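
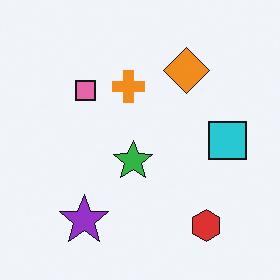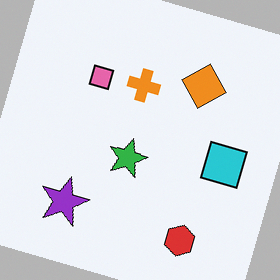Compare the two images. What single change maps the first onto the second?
The transformation is: rotated clockwise by a moderate amount.

Every shape is tilted by the same angle and the image corners show triangular fill wedges — a whole-image rotation by a non-right angle.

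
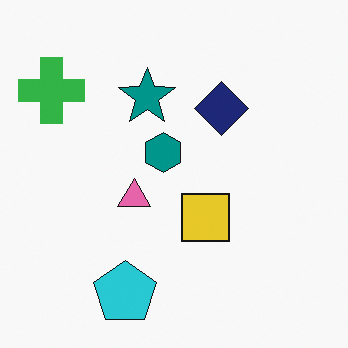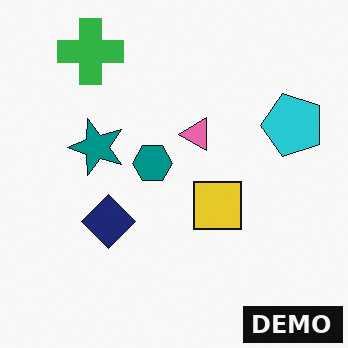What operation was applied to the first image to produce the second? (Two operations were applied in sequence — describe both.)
The transformation is: transposed (reflected across the top-left ↔ bottom-right diagonal), then watermarked with the text "DEMO" in the lower-right corner.

Shapes have swapped their row and column positions — what was in the top-right is now in the bottom-left — a diagonal reflection. A dark label reading "DEMO" appears in the lower-right corner.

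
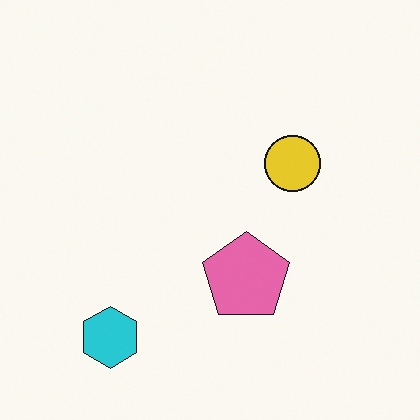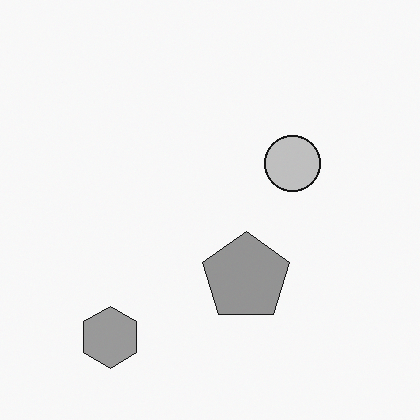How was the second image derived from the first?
The transformation is: converted to grayscale.

All color is removed — every shape is now a shade of grey.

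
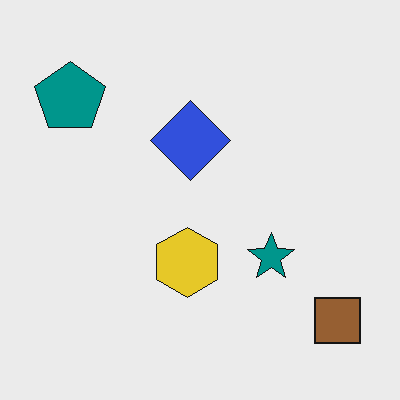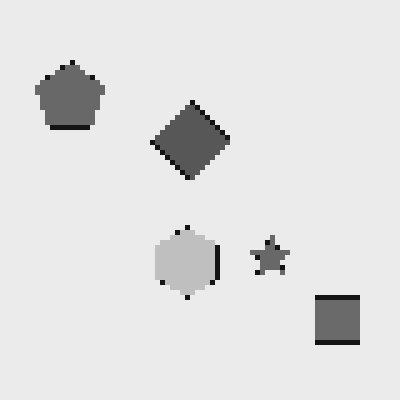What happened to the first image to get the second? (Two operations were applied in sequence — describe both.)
Converted to grayscale, then lightly pixelated (a mild mosaic effect).

All color is removed — every shape is now a shade of grey. Shapes are reduced to large square blocks; fine edges and outlines are lost — a downscale-then-upscale (mosaic) effect.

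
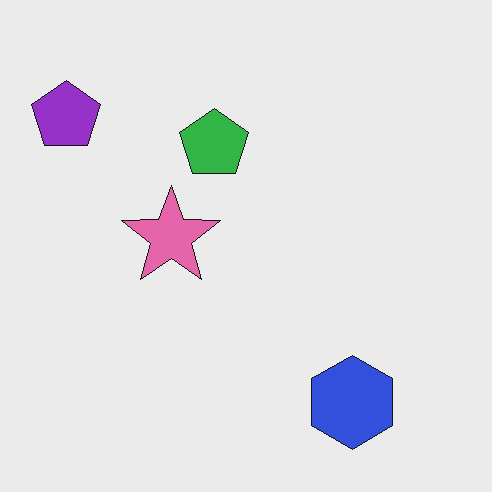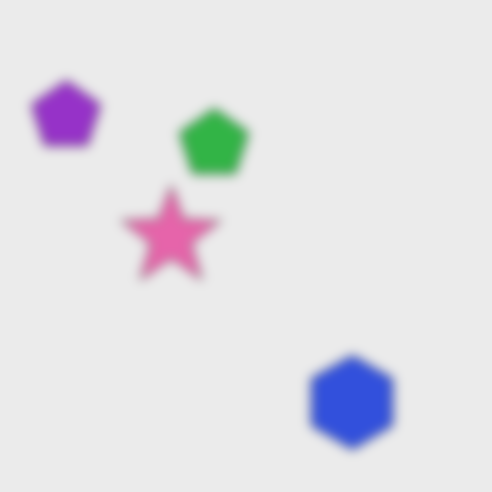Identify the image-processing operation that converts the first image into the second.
It was heavily blurred.

Shape edges and outlines are uniformly softened across the whole image.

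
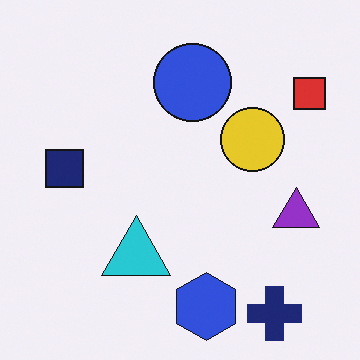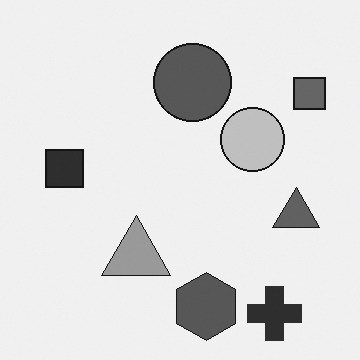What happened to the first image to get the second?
The transformation is: converted to grayscale.

All color is removed — every shape is now a shade of grey.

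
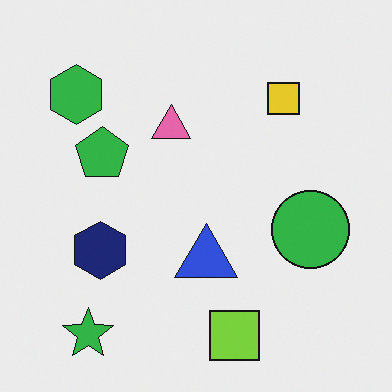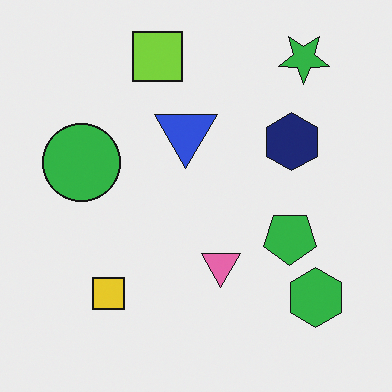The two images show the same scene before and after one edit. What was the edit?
Rotated 180°.

The green star sits in the bottom-left of the first image and the top-right of the second — consistent with a whole-image 180° rotation.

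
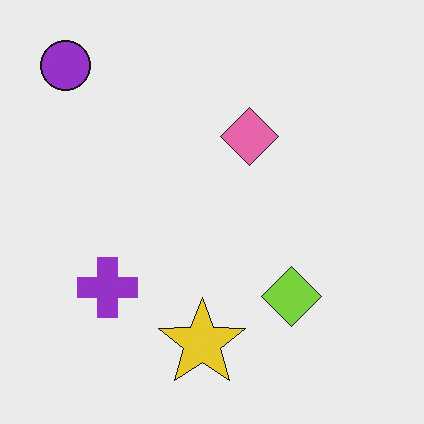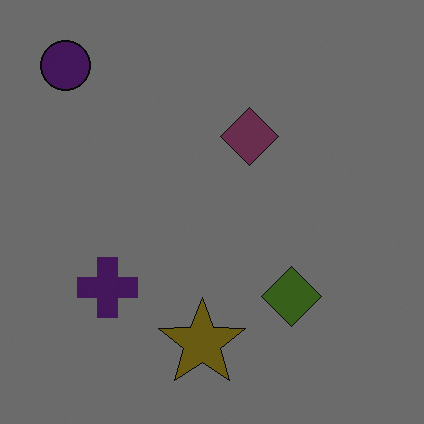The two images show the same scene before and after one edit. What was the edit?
This is the original image darkened a lot.

Every pixel — background and shapes alike — is uniformly darkened.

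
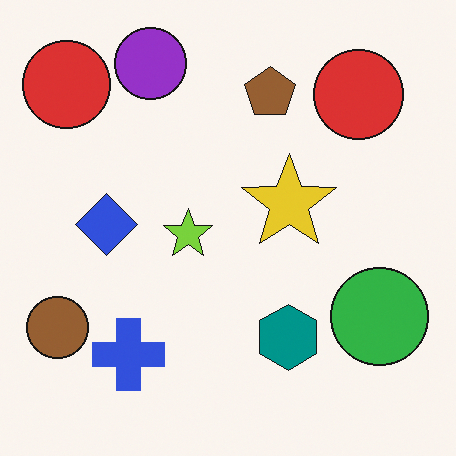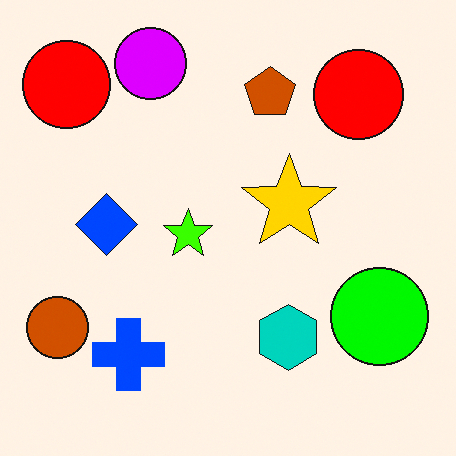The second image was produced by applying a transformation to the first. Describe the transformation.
The image was heavily oversaturated.

All colors are more vivid — a global saturation change.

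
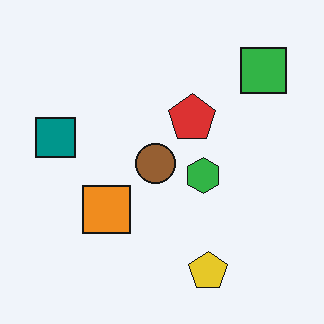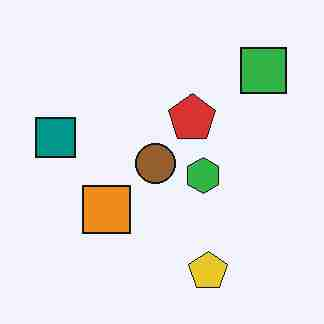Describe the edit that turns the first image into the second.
This is the original image degraded with heavy JPEG compression.

Blocky 8×8 compression artifacts appear around shape edges and the flat background shows ringing — characteristic JPEG degradation.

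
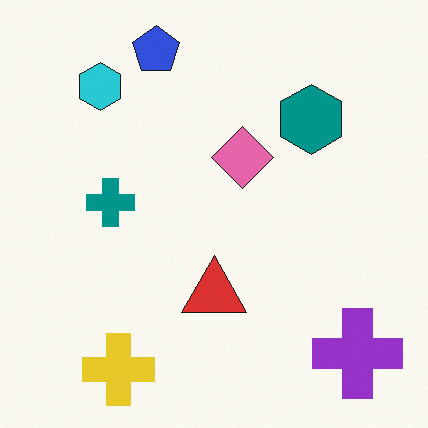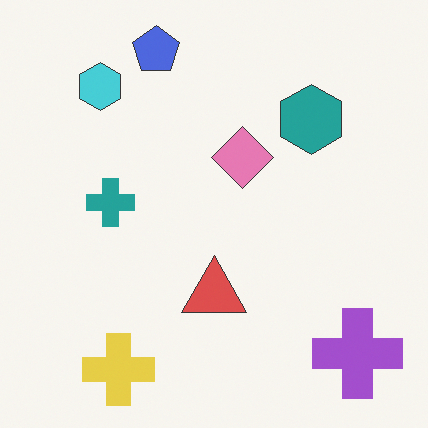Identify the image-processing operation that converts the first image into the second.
Given slightly reduced contrast.

Tones are pushed toward mid-grey across the whole image — a global contrast change.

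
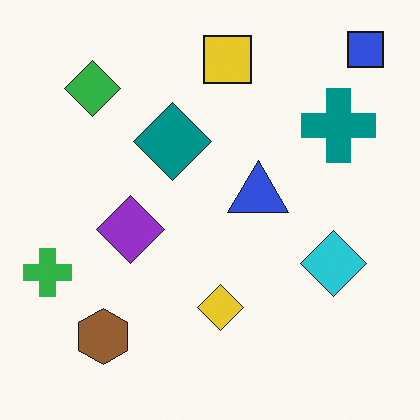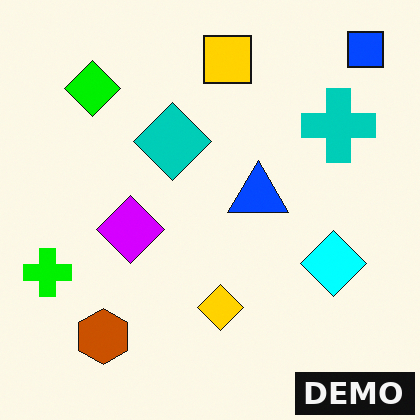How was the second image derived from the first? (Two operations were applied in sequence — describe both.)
Heavily oversaturated, then watermarked with the text "DEMO" in the lower-right corner.

All colors are more vivid — a global saturation change. A dark label reading "DEMO" appears in the lower-right corner.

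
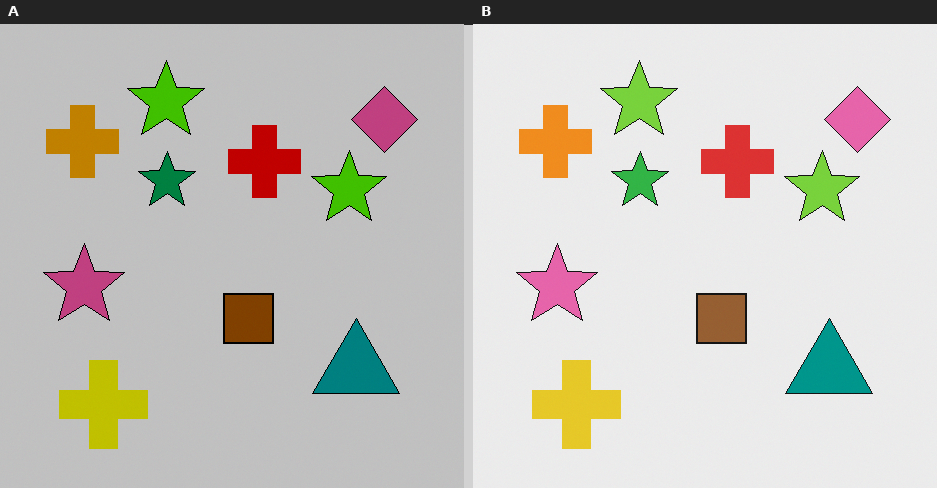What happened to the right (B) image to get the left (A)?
Aggressively posterized.

Each flat color has snapped to a coarser quantized level — most visibly, the near-white background has dropped to a flat grey.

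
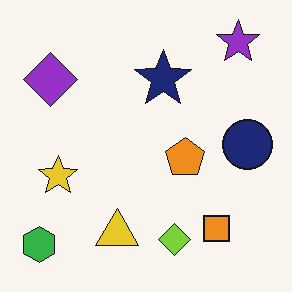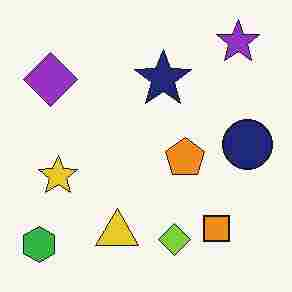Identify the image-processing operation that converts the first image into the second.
The second image is the first heavily JPEG-compressed with obvious blocking artifacts.

Blocky 8×8 compression artifacts appear around shape edges and the flat background shows ringing — characteristic JPEG degradation.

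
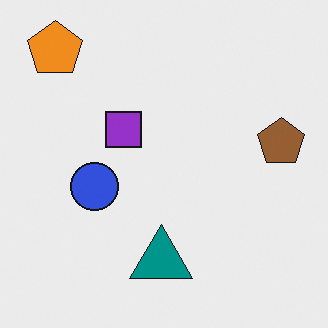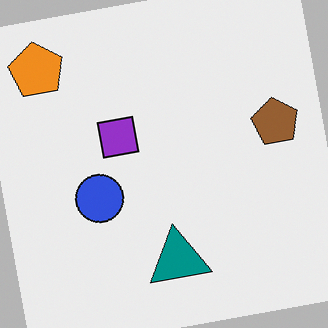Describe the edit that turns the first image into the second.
Rotated counter-clockwise by a few degrees.

Every shape is tilted by the same angle and the image corners show triangular fill wedges — a whole-image rotation by a non-right angle.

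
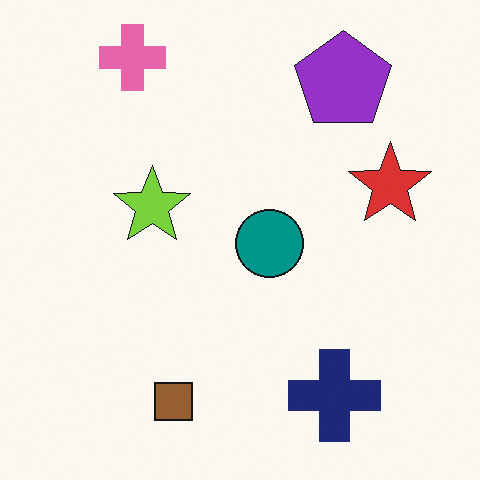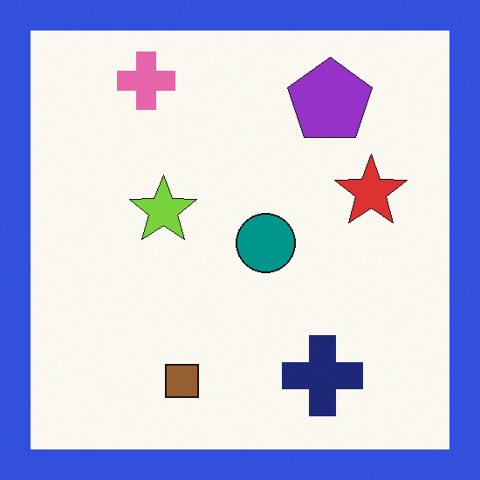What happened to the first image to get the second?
The transformation is: framed with a blue border.

A solid blue frame runs around the edge of the second image, with the content slightly shrunk inside it.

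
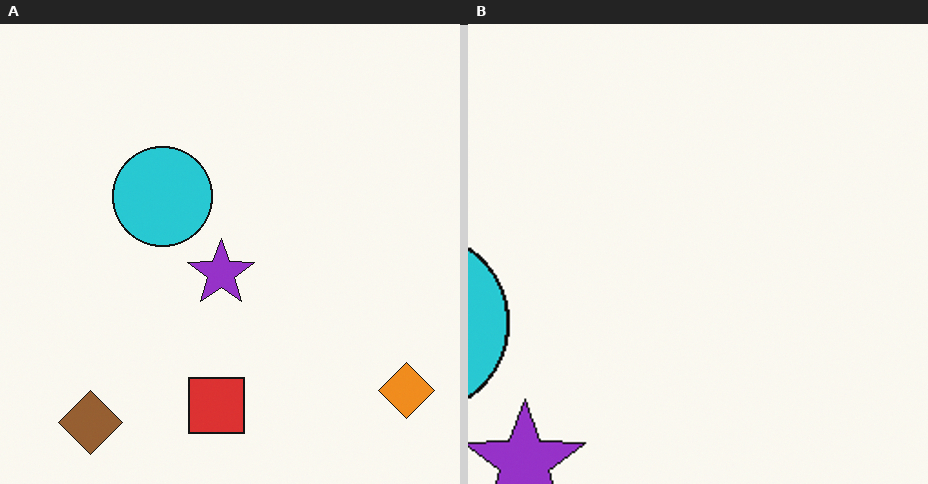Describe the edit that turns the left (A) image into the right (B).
The image was cropped tightly and scaled back up.

The visible shapes are larger and the field of view is narrower; shapes near the original edges may be partly or wholly outside the frame — a crop-and-rescale.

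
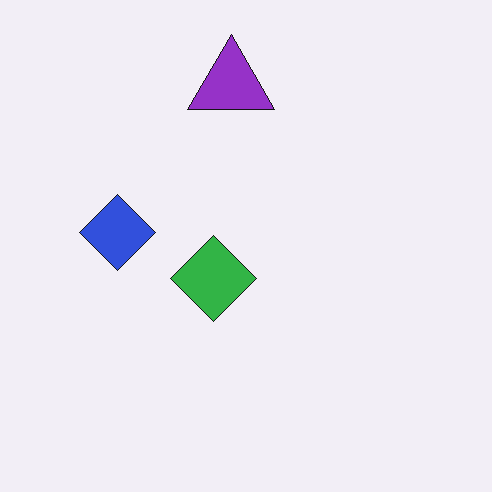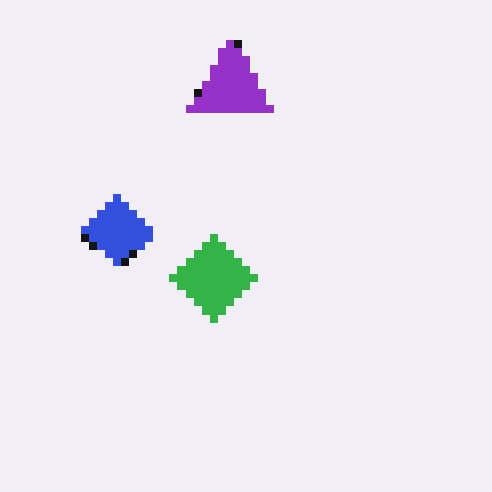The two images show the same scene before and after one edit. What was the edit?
The image was moderately pixelated.

Shapes are reduced to large square blocks; fine edges and outlines are lost — a downscale-then-upscale (mosaic) effect.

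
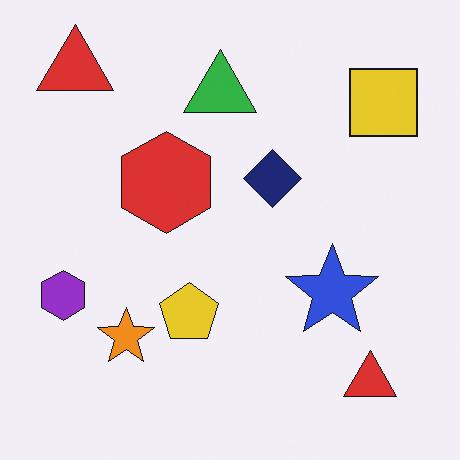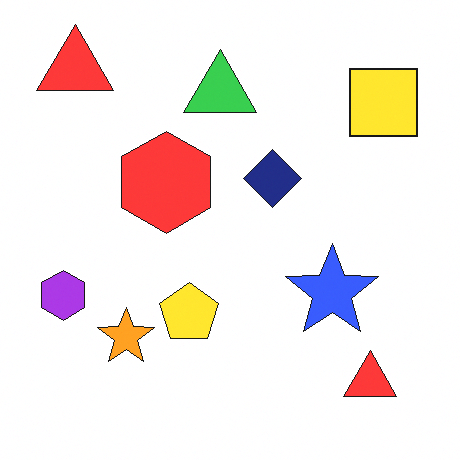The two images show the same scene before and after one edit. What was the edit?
Brightened a little.

Every pixel — background and shapes alike — is uniformly brightened.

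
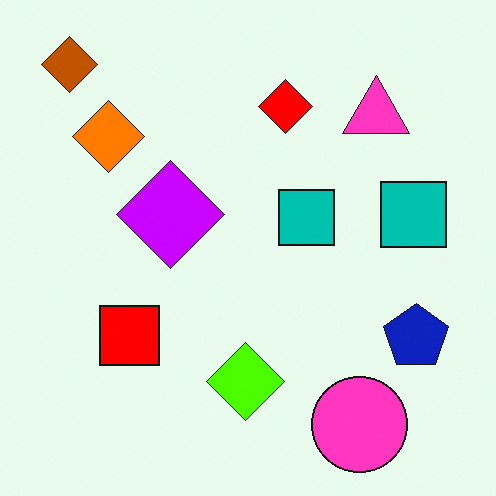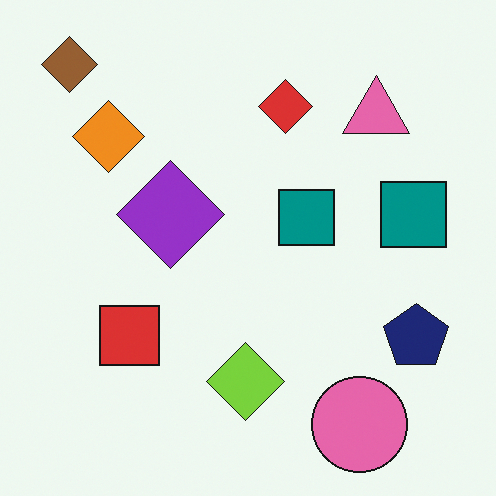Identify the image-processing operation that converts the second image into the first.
It was heavily oversaturated.

All colors are more vivid — a global saturation change.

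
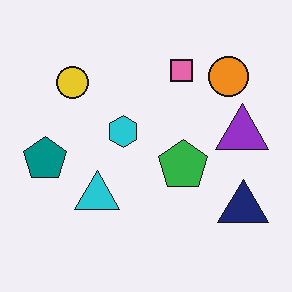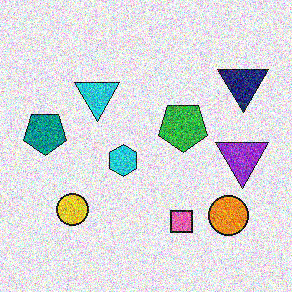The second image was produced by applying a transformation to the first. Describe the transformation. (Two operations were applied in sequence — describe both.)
Degraded with a thick layer of grain, then flipped vertically (top ↔ bottom).

Random speckle covers the whole image, including the flat background. The pink square is in the top of the first image and the bottom of the second — shapes on opposite sides of the horizontal midline have swapped in a mirror flip.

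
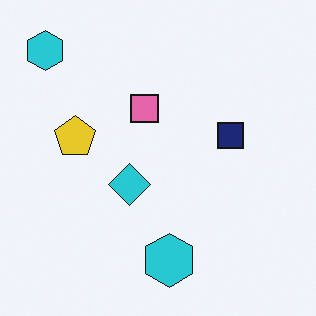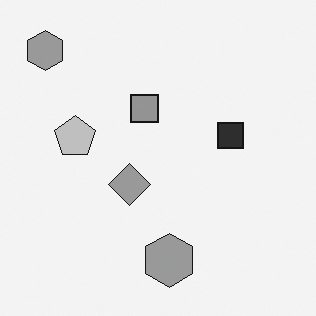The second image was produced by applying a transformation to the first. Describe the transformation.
This is the original image converted to grayscale.

All color is removed — every shape is now a shade of grey.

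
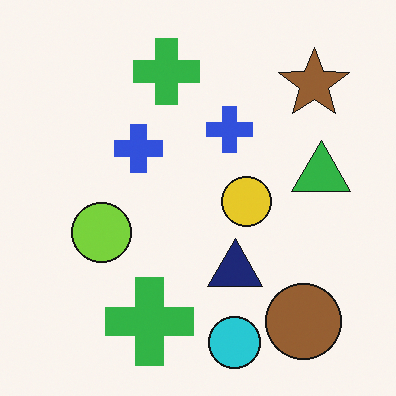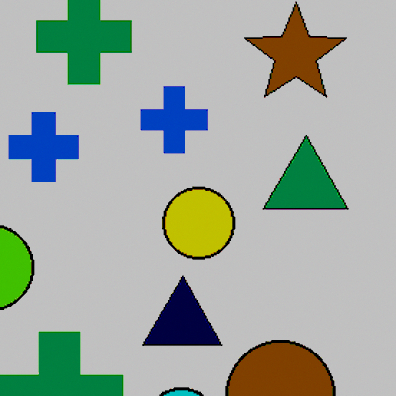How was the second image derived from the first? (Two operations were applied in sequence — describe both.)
The image was cropped to a modestly smaller region and rescaled, then aggressively posterized.

The visible shapes are larger and the field of view is narrower; shapes near the original edges may be partly or wholly outside the frame — a crop-and-rescale. Each flat color has snapped to a coarser quantized level — most visibly, the near-white background has dropped to a flat grey.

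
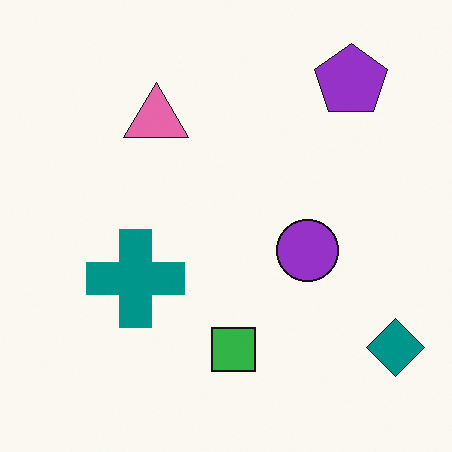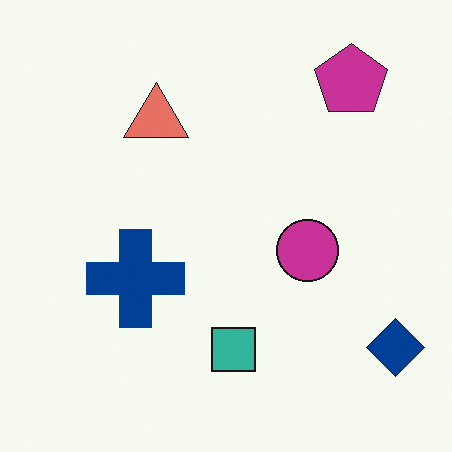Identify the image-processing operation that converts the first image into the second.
The image was hue-shifted slightly.

Every shape's color has rotated by the same amount around the hue wheel — a uniform hue shift.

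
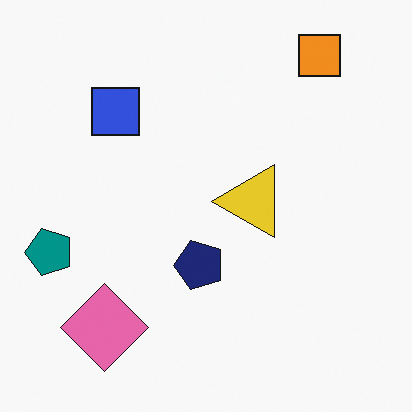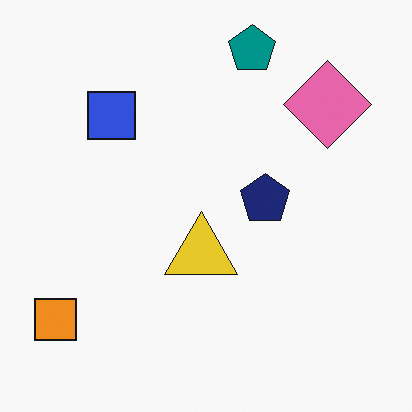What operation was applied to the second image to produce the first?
The transformation is: transposed (reflected across the top-left ↔ bottom-right diagonal).

Shapes have swapped their row and column positions — what was in the top-right is now in the bottom-left — a diagonal reflection.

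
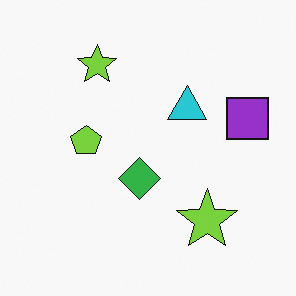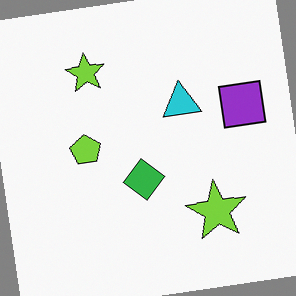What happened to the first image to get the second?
The transformation is: rotated counter-clockwise by a few degrees.

Every shape is tilted by the same angle and the image corners show triangular fill wedges — a whole-image rotation by a non-right angle.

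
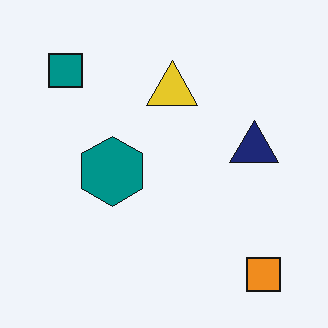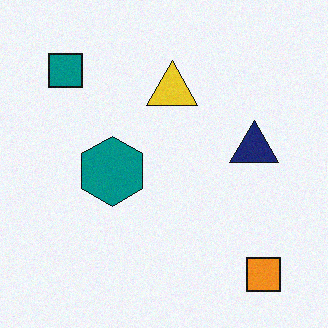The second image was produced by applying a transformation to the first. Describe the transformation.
The transformation is: degraded with subtle gaussian noise.

Random speckle covers the whole image, including the flat background.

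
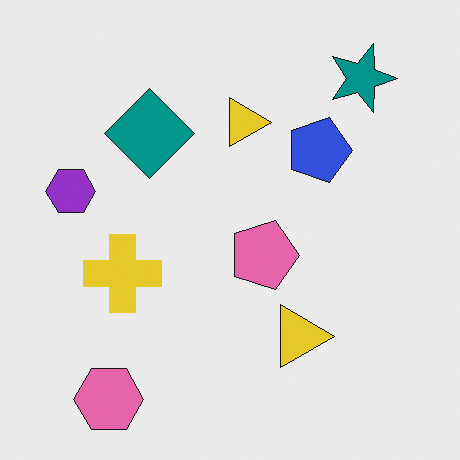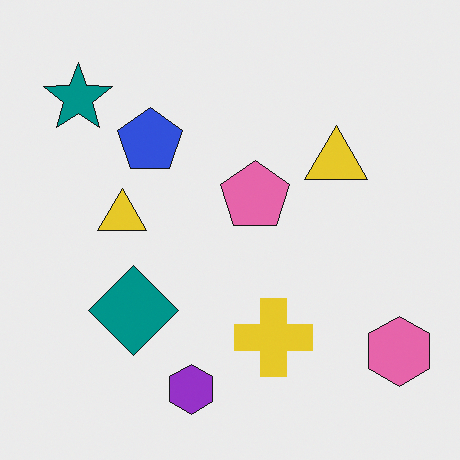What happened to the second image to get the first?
The transformation is: rotated 90° clockwise.

The pink hexagon sits in the bottom-right of the second image and the bottom-left of the first — consistent with a whole-image 90° clockwise rotation.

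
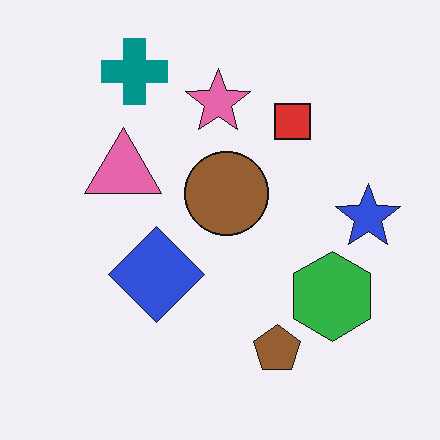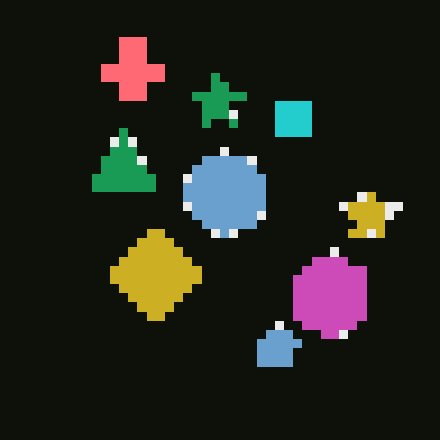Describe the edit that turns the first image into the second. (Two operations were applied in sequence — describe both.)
The second image is the first heavily pixelated into large blocks, then color-inverted (negative).

Shapes are reduced to large square blocks; fine edges and outlines are lost — a downscale-then-upscale (mosaic) effect. The light background has become dark and every shape's color is its complement — a photographic negative.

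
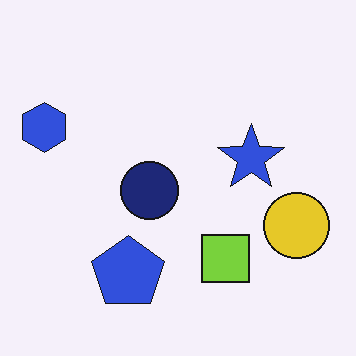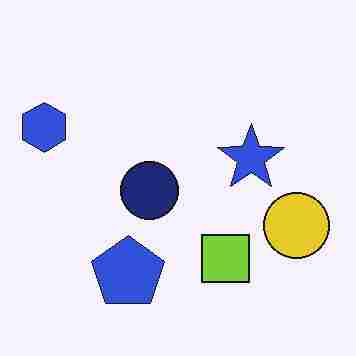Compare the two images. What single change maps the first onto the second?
The second image is the first degraded with heavy JPEG compression.

Blocky 8×8 compression artifacts appear around shape edges and the flat background shows ringing — characteristic JPEG degradation.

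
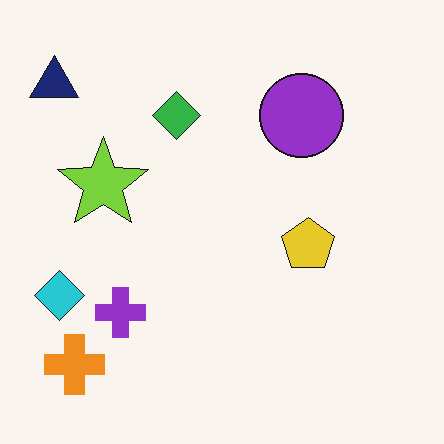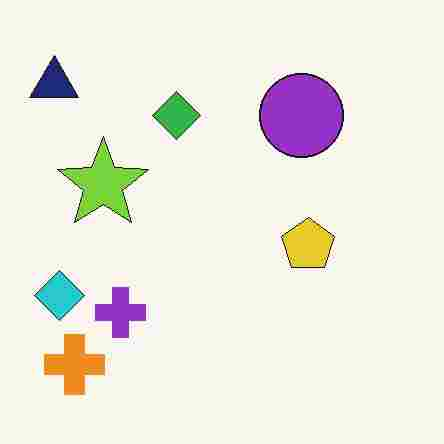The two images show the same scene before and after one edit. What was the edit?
The second image is the first degraded with heavy JPEG compression.

Blocky 8×8 compression artifacts appear around shape edges and the flat background shows ringing — characteristic JPEG degradation.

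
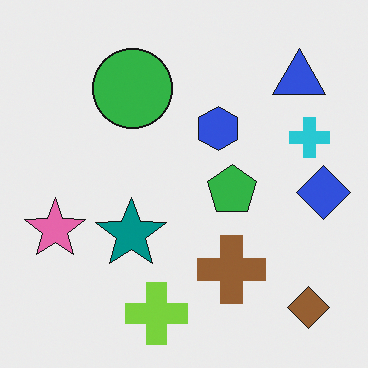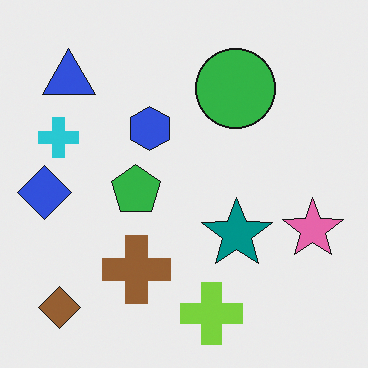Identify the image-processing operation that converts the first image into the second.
The second image is the first flipped horizontally (left ↔ right).

The blue diamond is in the right of the first image and the left of the second — shapes on opposite sides of the vertical midline have swapped in a mirror flip.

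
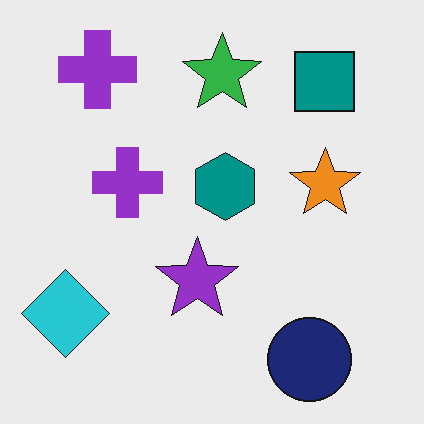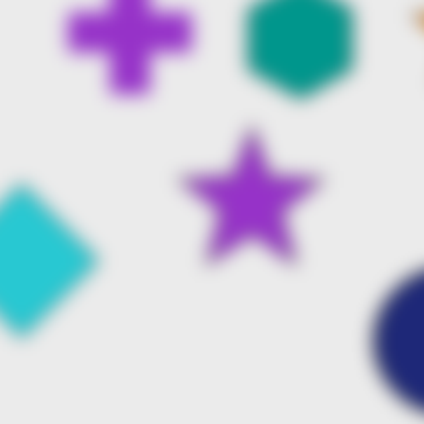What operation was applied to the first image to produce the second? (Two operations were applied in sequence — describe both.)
The image was strongly gaussian-blurred, then cropped to a noticeably smaller region and rescaled.

Shape edges and outlines are uniformly softened across the whole image. The visible shapes are larger and the field of view is narrower; shapes near the original edges may be partly or wholly outside the frame — a crop-and-rescale.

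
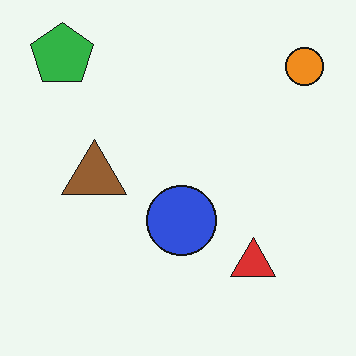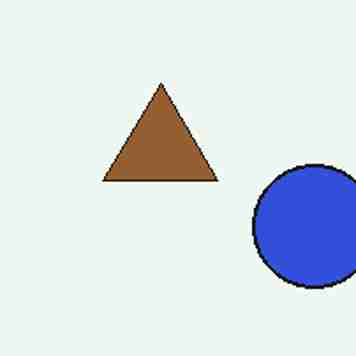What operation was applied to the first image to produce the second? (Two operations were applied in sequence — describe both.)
The transformation is: cropped to a noticeably smaller region and rescaled, then degraded with heavy JPEG compression.

The visible shapes are larger and the field of view is narrower; shapes near the original edges may be partly or wholly outside the frame — a crop-and-rescale. Blocky 8×8 compression artifacts appear around shape edges and the flat background shows ringing — characteristic JPEG degradation.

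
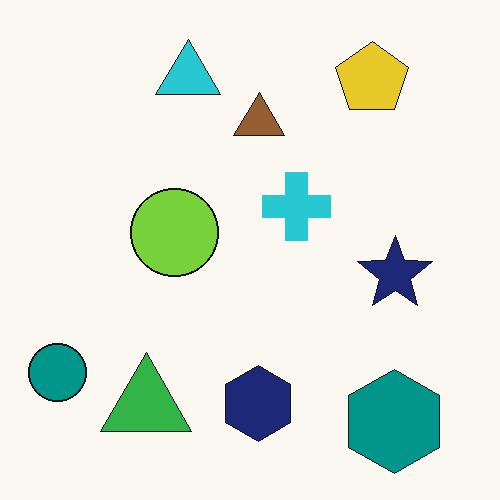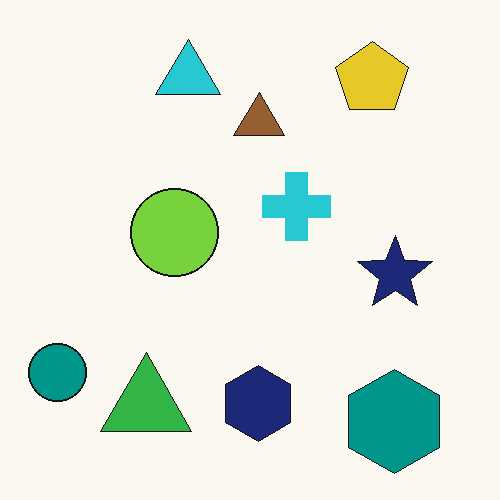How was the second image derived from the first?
The transformation is: given moderate JPEG compression.

Blocky 8×8 compression artifacts appear around shape edges and the flat background shows ringing — characteristic JPEG degradation.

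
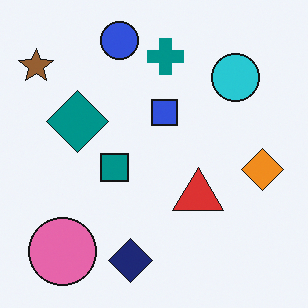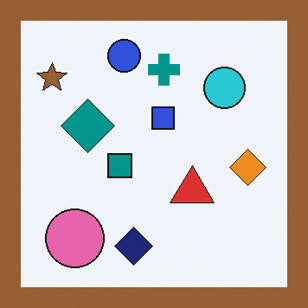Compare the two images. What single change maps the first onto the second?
This is the original image framed with a brown border.

A solid brown frame runs around the edge of the second image, with the content slightly shrunk inside it.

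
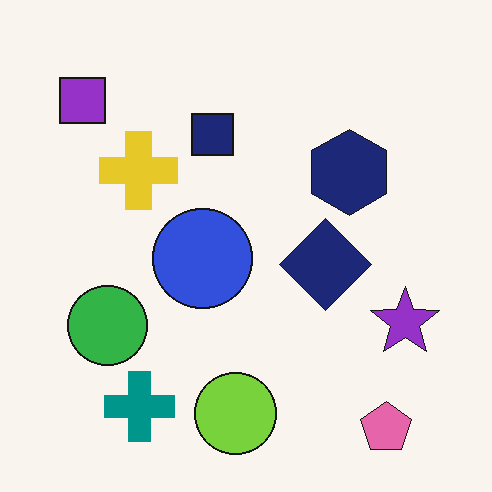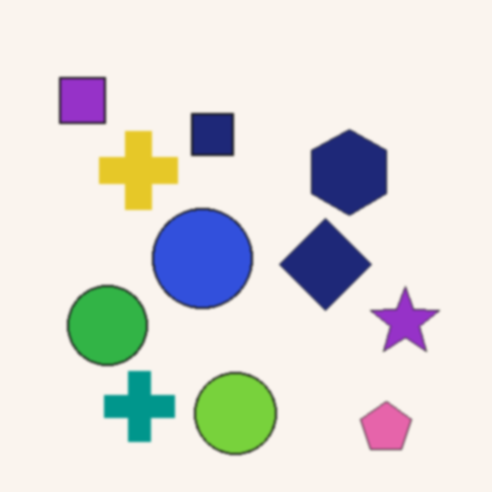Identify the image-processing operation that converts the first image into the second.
The second image is the first lightly blurred.

Shape edges and outlines are uniformly softened across the whole image.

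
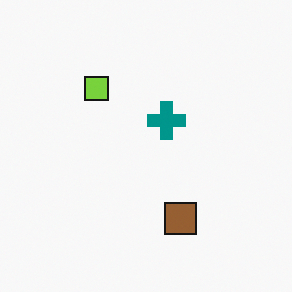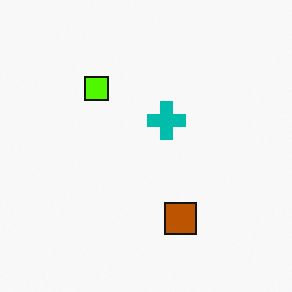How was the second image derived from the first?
The image was made much more vivid (saturation change).

All colors are more vivid — a global saturation change.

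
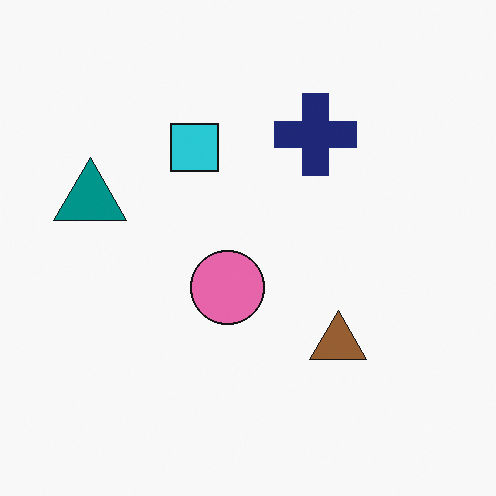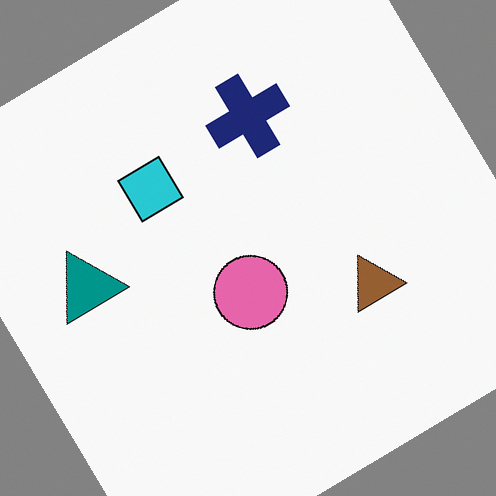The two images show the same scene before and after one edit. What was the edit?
The image was rotated counter-clockwise by a large amount — several tens of degrees.

Every shape is tilted by the same angle and the image corners show triangular fill wedges — a whole-image rotation by a non-right angle.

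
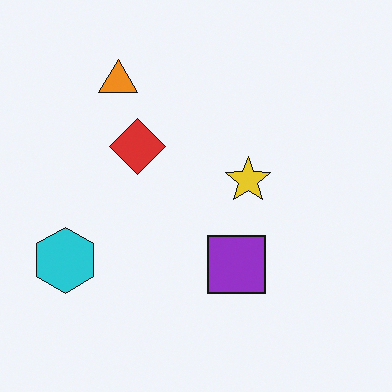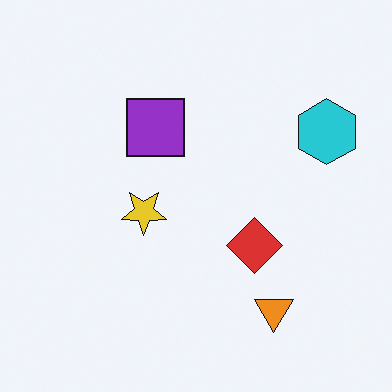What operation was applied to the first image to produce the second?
This is the original image rotated 180°.

The cyan hexagon sits in the left of the first image and the right of the second — consistent with a whole-image 180° rotation.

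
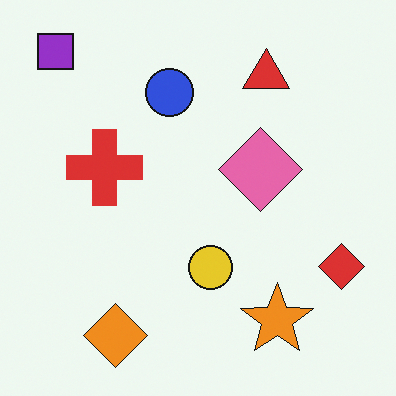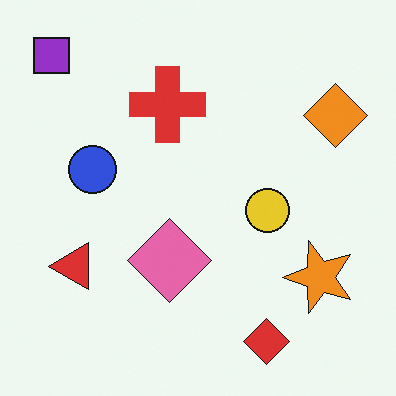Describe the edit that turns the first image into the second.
The second image is the first transposed (reflected across the top-left ↔ bottom-right diagonal).

Shapes have swapped their row and column positions — what was in the top-right is now in the bottom-left — a diagonal reflection.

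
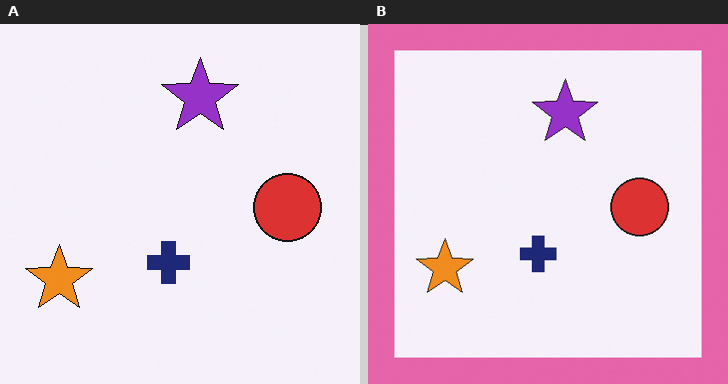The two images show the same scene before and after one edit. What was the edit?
The transformation is: framed with a pink border.

A solid pink frame runs around the edge of the right (B) image, with the content slightly shrunk inside it.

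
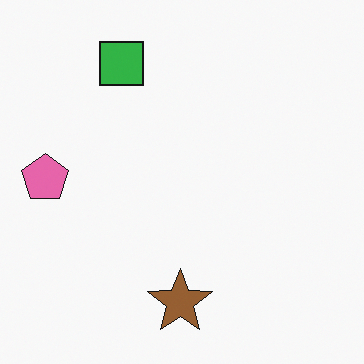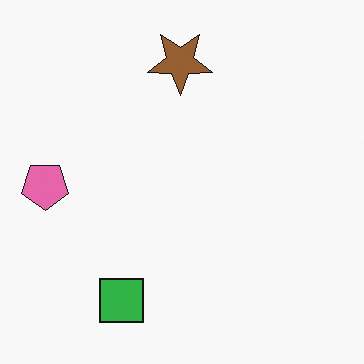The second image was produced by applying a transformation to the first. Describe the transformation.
It was flipped vertically (top ↔ bottom).

The brown star is in the bottom of the first image and the top of the second — shapes on opposite sides of the horizontal midline have swapped in a mirror flip.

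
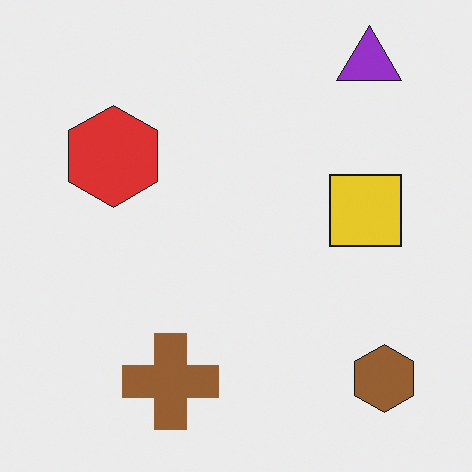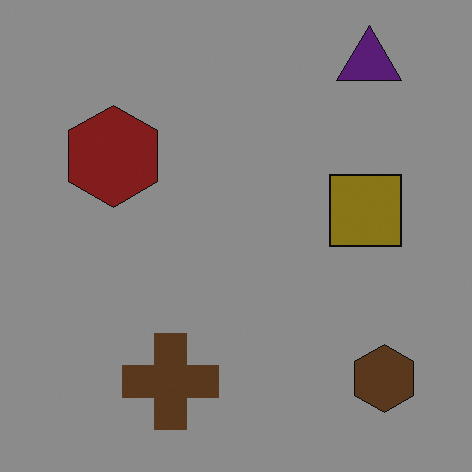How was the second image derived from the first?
It was substantially darkened.

Every pixel — background and shapes alike — is uniformly darkened.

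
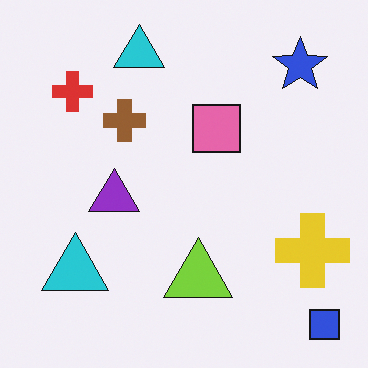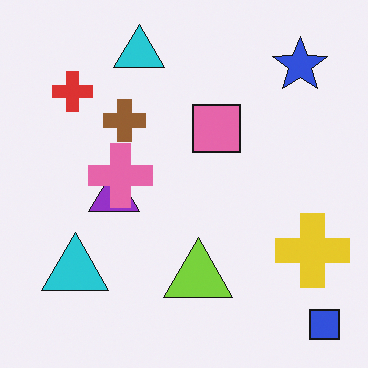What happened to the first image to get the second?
The transformation is: overlaid with an additional pink cross.

A pink cross appears in the second image that is absent from the first.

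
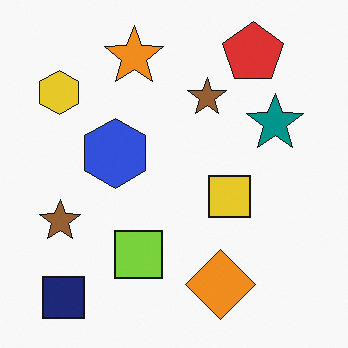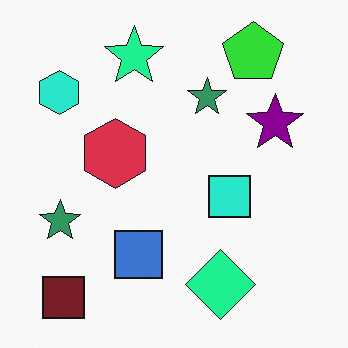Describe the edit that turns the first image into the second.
This is the original image hue-shifted noticeably.

Every shape's color has rotated by the same amount around the hue wheel — a uniform hue shift.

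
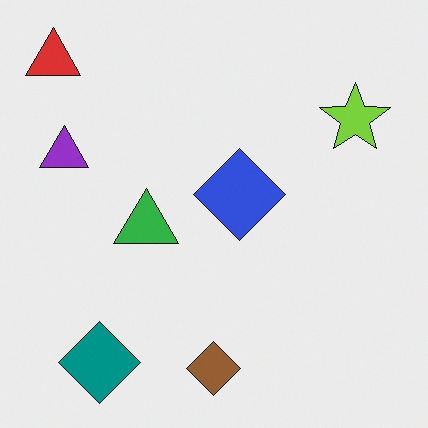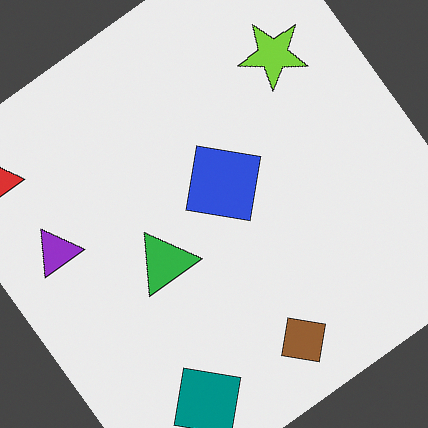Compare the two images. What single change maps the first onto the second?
This is the original image rotated counter-clockwise by a large amount — several tens of degrees.

Every shape is tilted by the same angle and the image corners show triangular fill wedges — a whole-image rotation by a non-right angle.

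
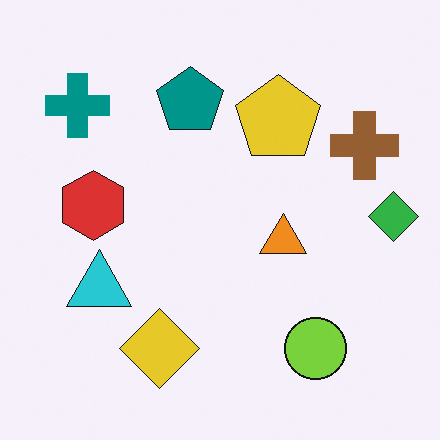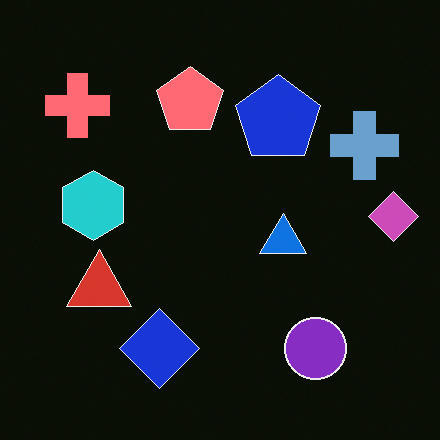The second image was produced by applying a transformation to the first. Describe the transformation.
This is the original image color-inverted (negative).

The light background has become dark and every shape's color is its complement — a photographic negative.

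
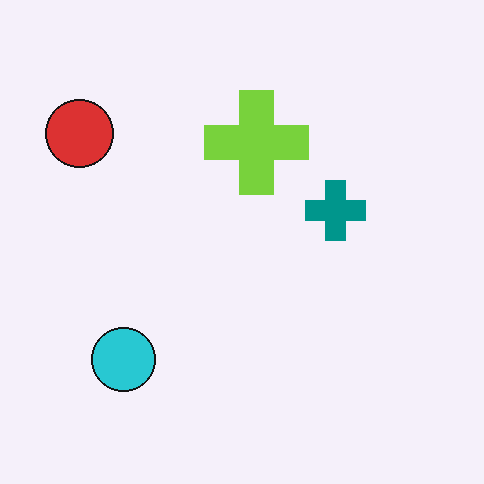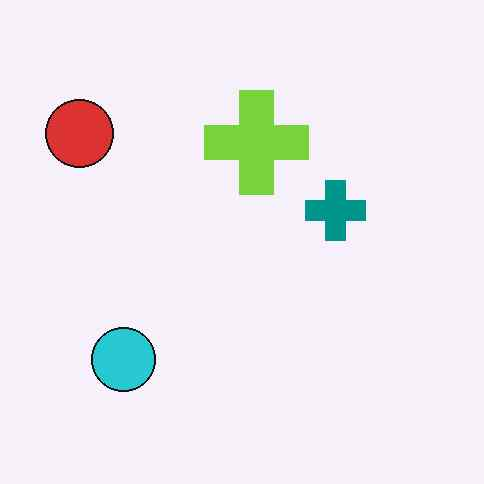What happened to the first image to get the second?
The transformation is: given moderate JPEG compression.

Blocky 8×8 compression artifacts appear around shape edges and the flat background shows ringing — characteristic JPEG degradation.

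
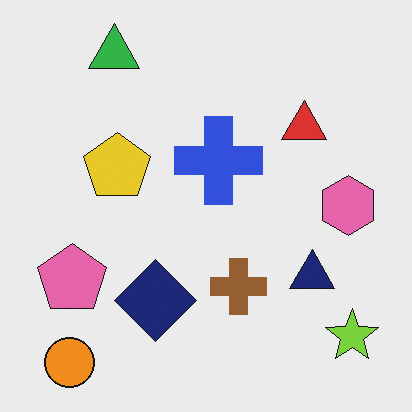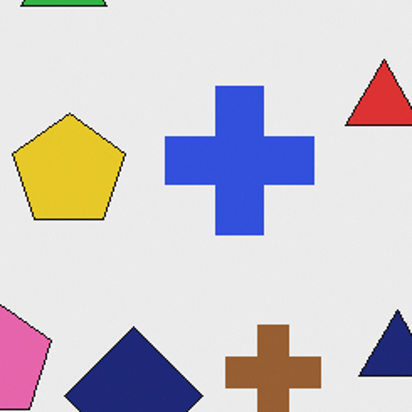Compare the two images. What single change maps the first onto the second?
The second image is the first cropped to a noticeably smaller region and rescaled.

The visible shapes are larger and the field of view is narrower; shapes near the original edges may be partly or wholly outside the frame — a crop-and-rescale.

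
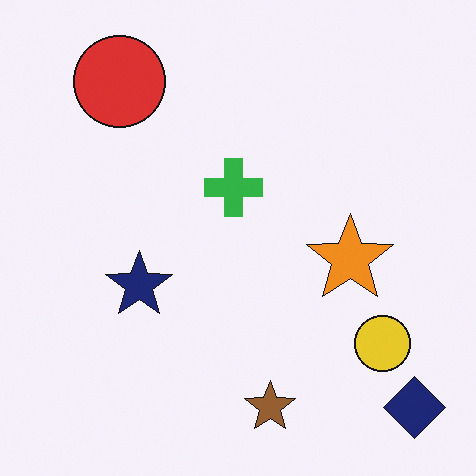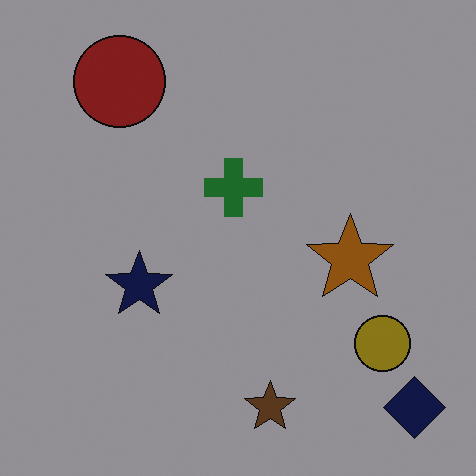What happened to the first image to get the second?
It was noticeably darkened.

Every pixel — background and shapes alike — is uniformly darkened.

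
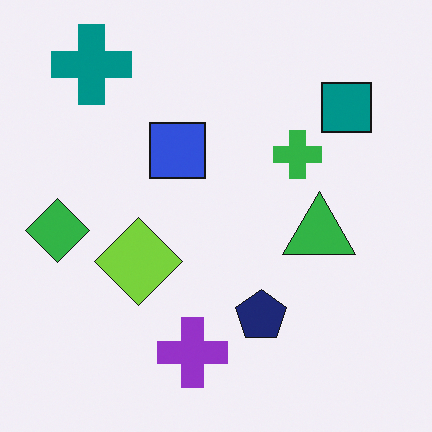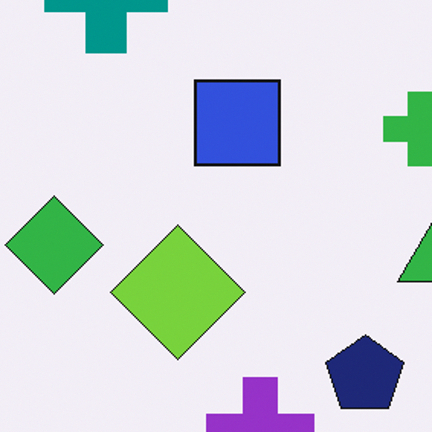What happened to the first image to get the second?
This is the original image cropped slightly and scaled back up.

The visible shapes are larger and the field of view is narrower; shapes near the original edges may be partly or wholly outside the frame — a crop-and-rescale.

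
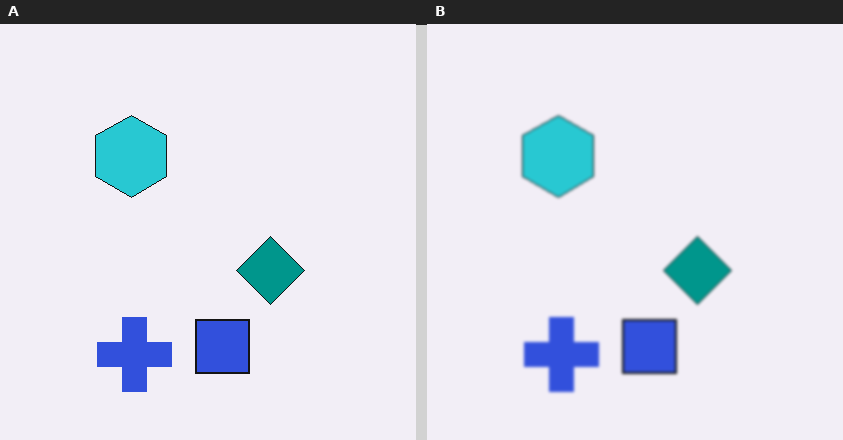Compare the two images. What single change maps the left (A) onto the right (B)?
The right (B) image is the left (A) slightly softened.

Shape edges and outlines are uniformly softened across the whole image.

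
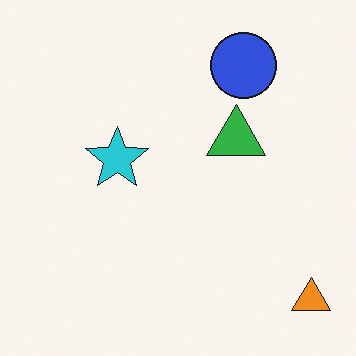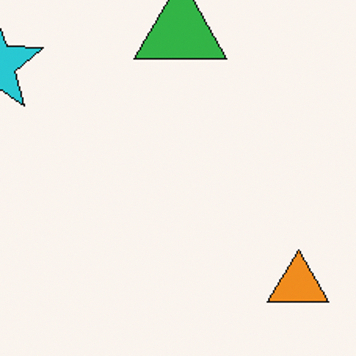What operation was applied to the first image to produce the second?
It was cropped slightly and scaled back up.

The visible shapes are larger and the field of view is narrower; shapes near the original edges may be partly or wholly outside the frame — a crop-and-rescale.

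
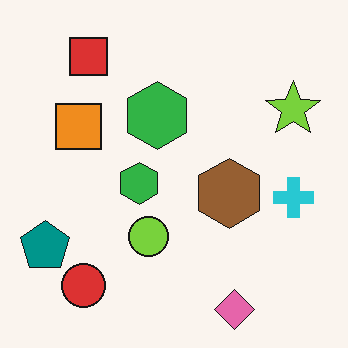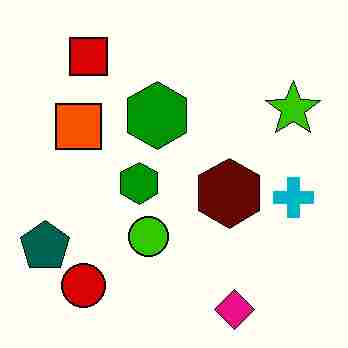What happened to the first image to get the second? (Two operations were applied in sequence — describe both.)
It was boosted in contrast, then heavily JPEG-compressed with obvious blocking artifacts.

Tones are pushed away from mid-grey across the whole image — a global contrast change. Blocky 8×8 compression artifacts appear around shape edges and the flat background shows ringing — characteristic JPEG degradation.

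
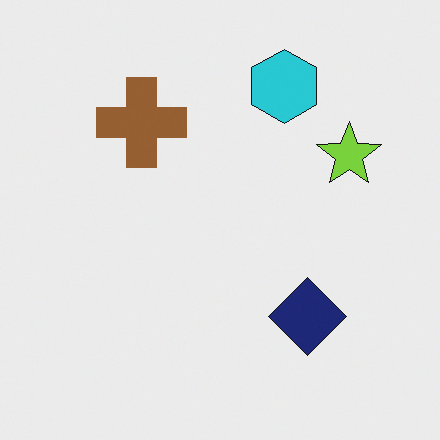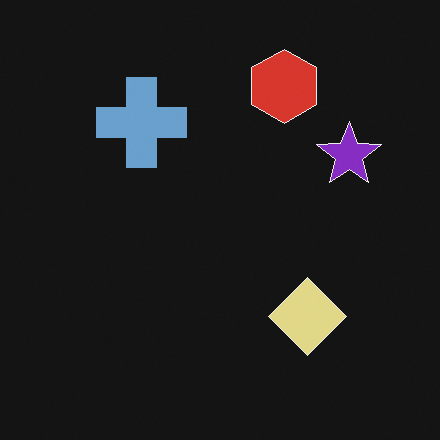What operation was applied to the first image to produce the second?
It was color-inverted (negative).

The light background has become dark and every shape's color is its complement — a photographic negative.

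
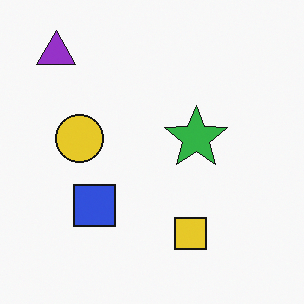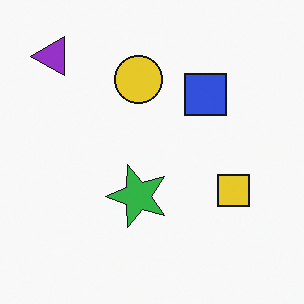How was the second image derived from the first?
The image was transposed (reflected across the top-left ↔ bottom-right diagonal).

Shapes have swapped their row and column positions — what was in the top-right is now in the bottom-left — a diagonal reflection.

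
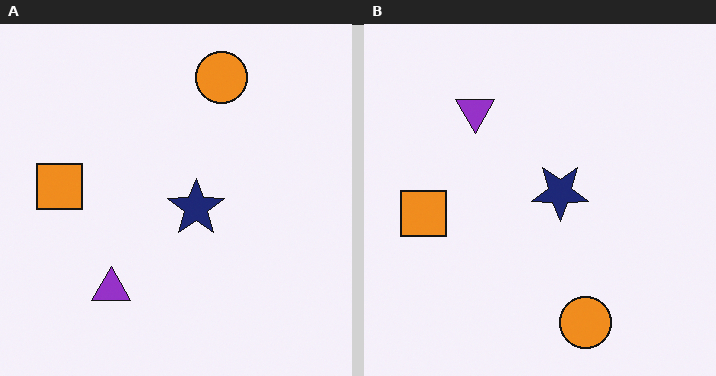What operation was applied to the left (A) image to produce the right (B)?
It was flipped vertically (top ↔ bottom).

The orange circle is in the top of the left (A) image and the bottom of the right (B) — shapes on opposite sides of the horizontal midline have swapped in a mirror flip.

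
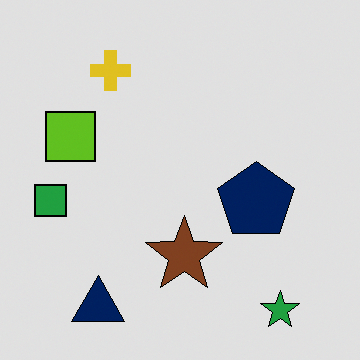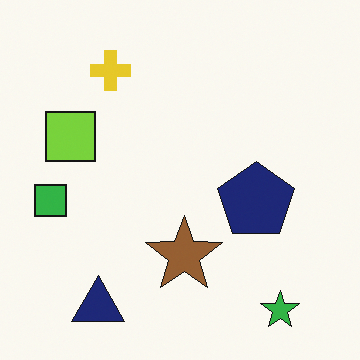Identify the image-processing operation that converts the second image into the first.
This is the original image posterized to a reduced palette.

Each flat color has snapped to a coarser quantized level — most visibly, the near-white background has dropped to a flat grey.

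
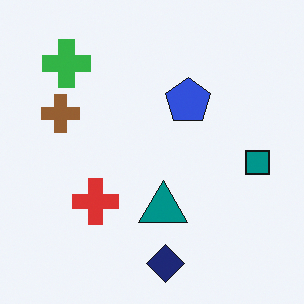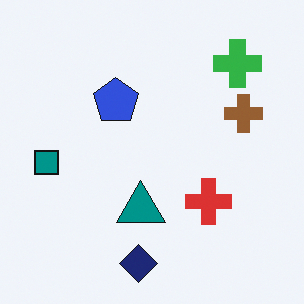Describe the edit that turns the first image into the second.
The second image is the first flipped horizontally (left ↔ right).

The teal square is in the right of the first image and the left of the second — shapes on opposite sides of the vertical midline have swapped in a mirror flip.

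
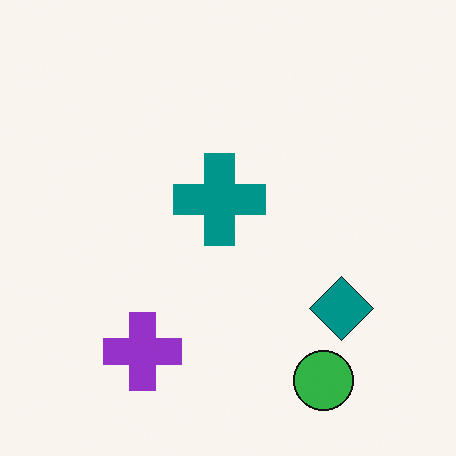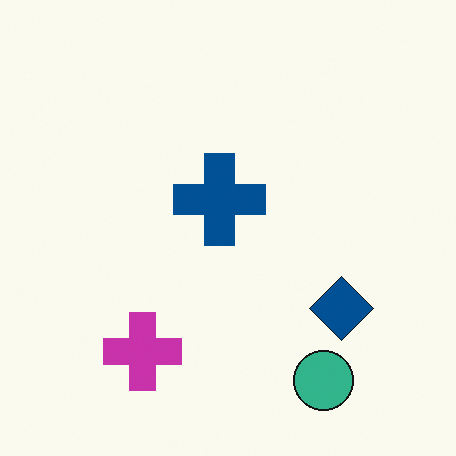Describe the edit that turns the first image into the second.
The image was hue-shifted by a small amount.

Every shape's color has rotated by the same amount around the hue wheel — a uniform hue shift.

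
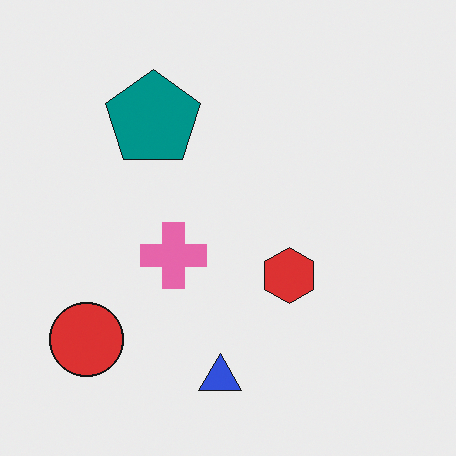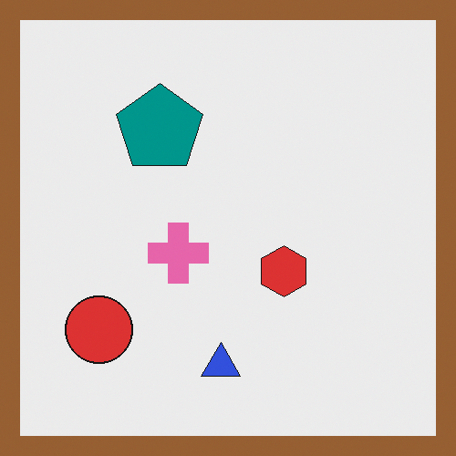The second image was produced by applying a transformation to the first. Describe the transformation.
Framed with a brown border.

A solid brown frame runs around the edge of the second image, with the content slightly shrunk inside it.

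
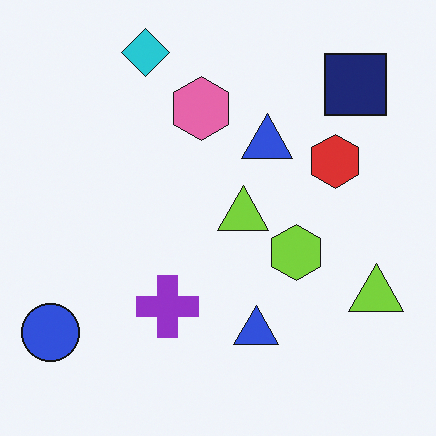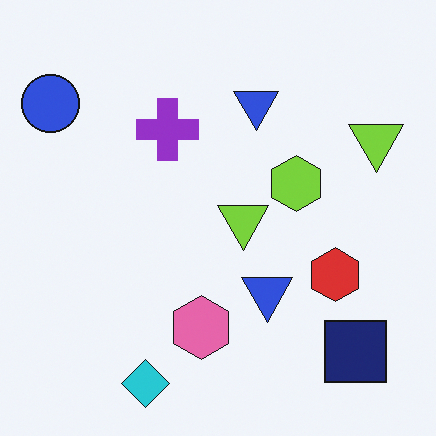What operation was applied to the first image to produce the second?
This is the original image flipped vertically (top ↔ bottom).

The cyan diamond is in the top-left of the first image and the bottom-left of the second — shapes on opposite sides of the horizontal midline have swapped in a mirror flip.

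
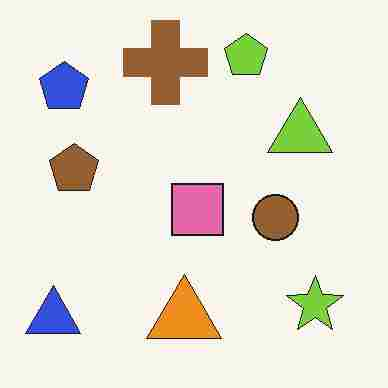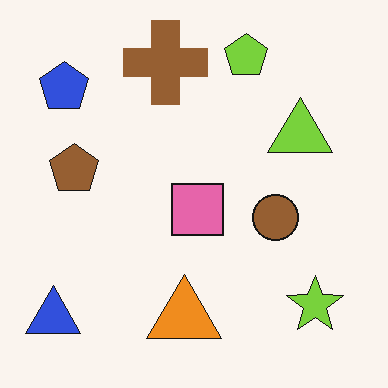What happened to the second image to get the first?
The first image is the second degraded with heavy JPEG compression.

Blocky 8×8 compression artifacts appear around shape edges and the flat background shows ringing — characteristic JPEG degradation.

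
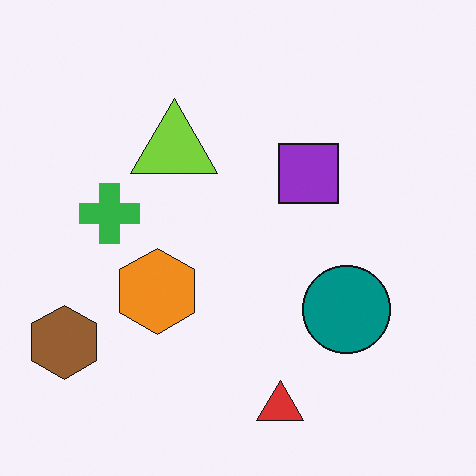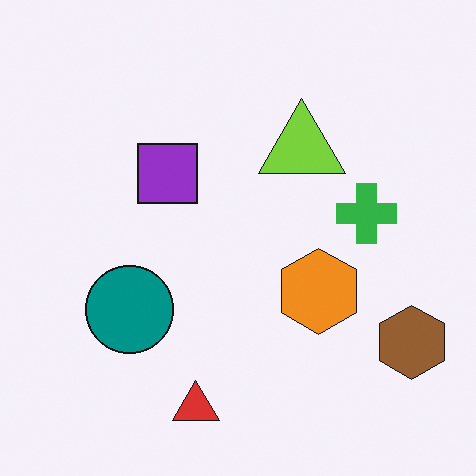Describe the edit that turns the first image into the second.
This is the original image flipped horizontally (left ↔ right).

The brown hexagon is in the bottom-left of the first image and the bottom-right of the second — shapes on opposite sides of the vertical midline have swapped in a mirror flip.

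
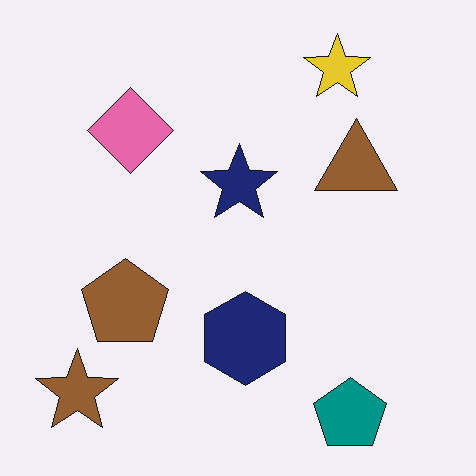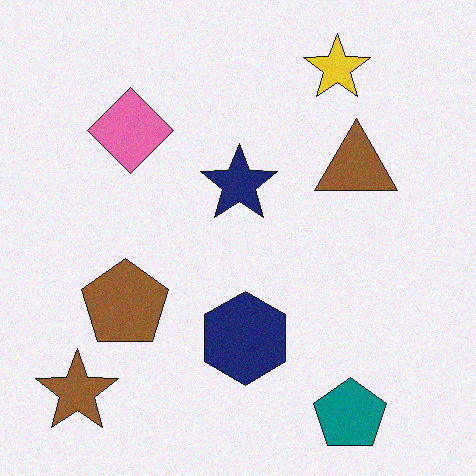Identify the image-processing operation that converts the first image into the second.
The image was degraded with light additive noise.

Random speckle covers the whole image, including the flat background.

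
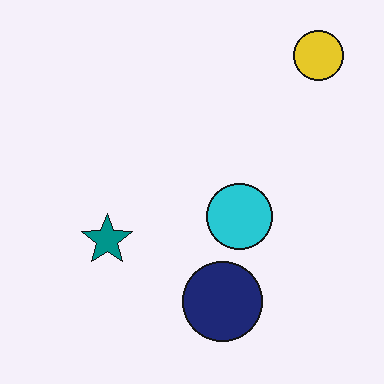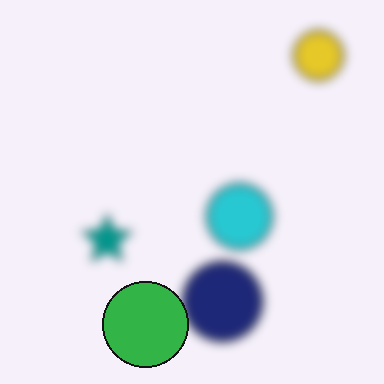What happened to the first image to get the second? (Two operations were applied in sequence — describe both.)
It was strongly gaussian-blurred, then overlaid with an additional green circle.

Shape edges and outlines are uniformly softened across the whole image. A green circle appears in the second image that is absent from the first.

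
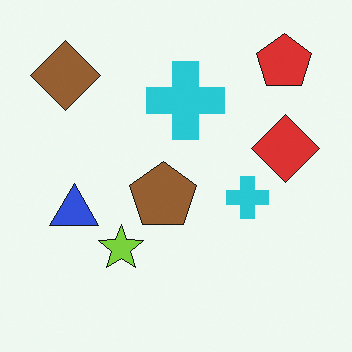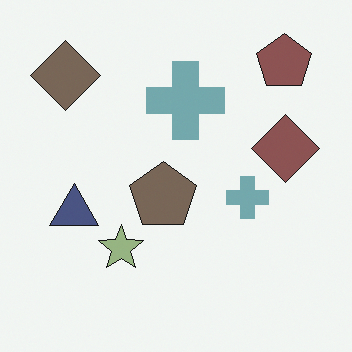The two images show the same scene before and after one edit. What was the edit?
The second image is the first heavily desaturated.

All colors are more muted and greyish — a global saturation change.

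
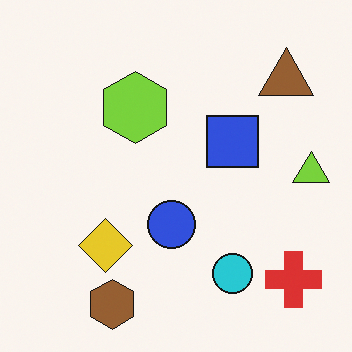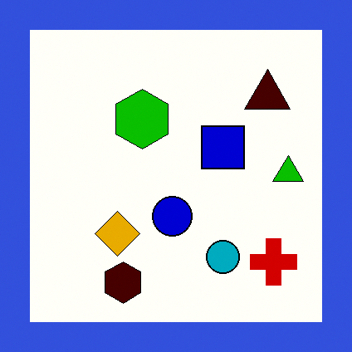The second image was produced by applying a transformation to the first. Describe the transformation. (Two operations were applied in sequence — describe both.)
It was boosted in contrast, then framed with a blue border.

Tones are pushed away from mid-grey across the whole image — a global contrast change. A solid blue frame runs around the edge of the second image, with the content slightly shrunk inside it.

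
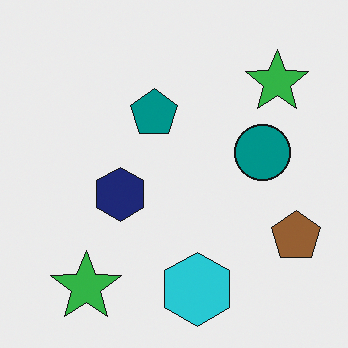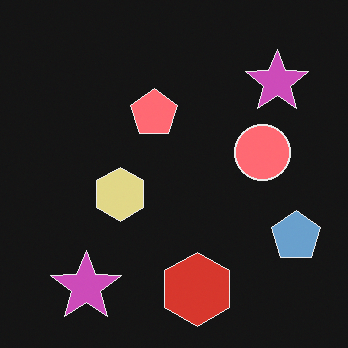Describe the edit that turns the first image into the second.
The transformation is: color-inverted (negative).

The light background has become dark and every shape's color is its complement — a photographic negative.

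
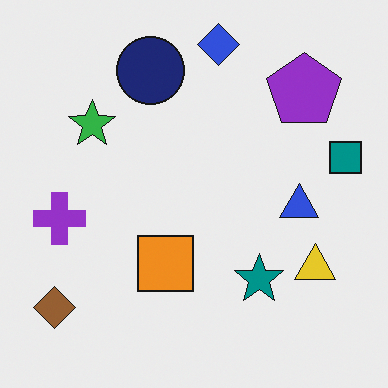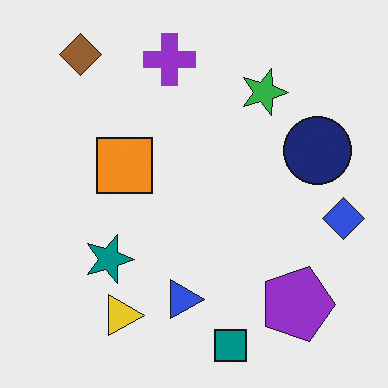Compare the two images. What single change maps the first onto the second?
Rotated 90° clockwise.

The brown diamond sits in the bottom-left of the first image and the top-left of the second — consistent with a whole-image 90° clockwise rotation.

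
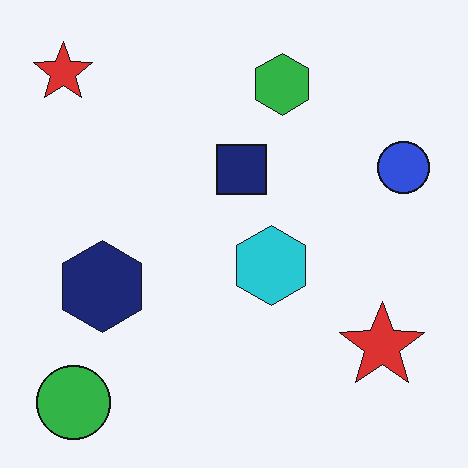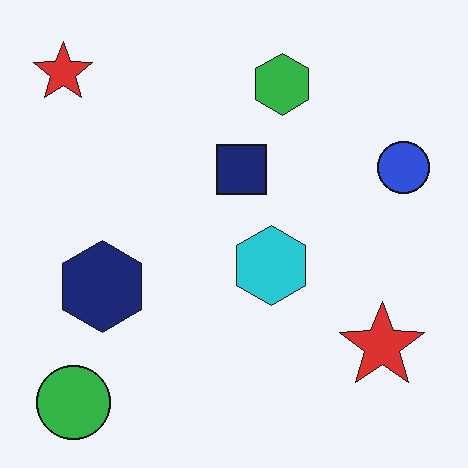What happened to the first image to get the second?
It was JPEG-compressed with visible artifacts.

Blocky 8×8 compression artifacts appear around shape edges and the flat background shows ringing — characteristic JPEG degradation.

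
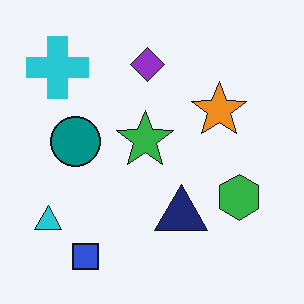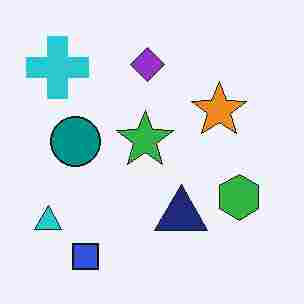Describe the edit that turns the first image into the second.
Degraded with heavy JPEG compression.

Blocky 8×8 compression artifacts appear around shape edges and the flat background shows ringing — characteristic JPEG degradation.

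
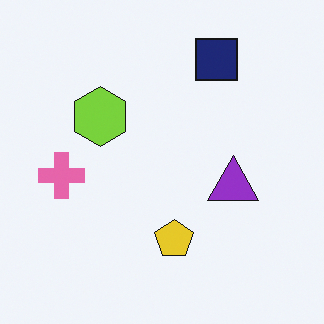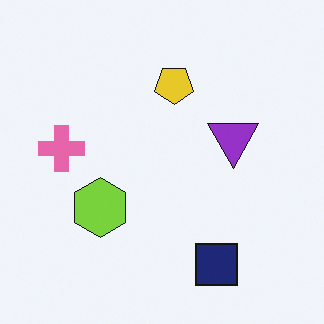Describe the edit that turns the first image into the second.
This is the original image flipped vertically (top ↔ bottom).

The navy square is in the top of the first image and the bottom of the second — shapes on opposite sides of the horizontal midline have swapped in a mirror flip.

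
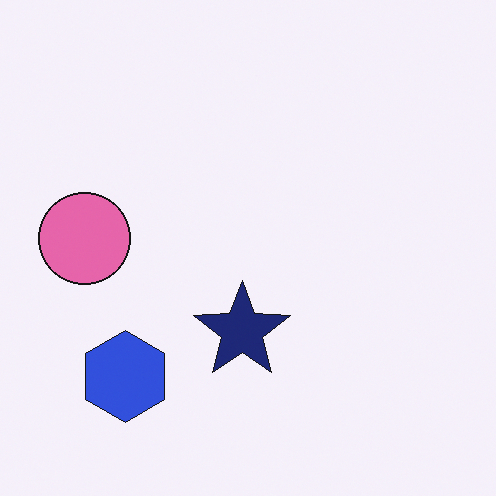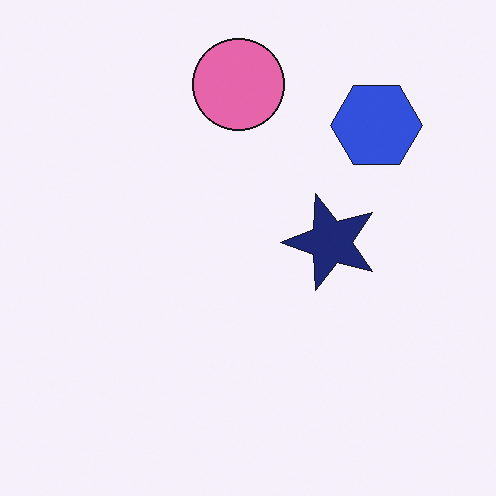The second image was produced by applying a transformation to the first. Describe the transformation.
The image was transposed (reflected across the top-left ↔ bottom-right diagonal).

Shapes have swapped their row and column positions — what was in the top-right is now in the bottom-left — a diagonal reflection.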